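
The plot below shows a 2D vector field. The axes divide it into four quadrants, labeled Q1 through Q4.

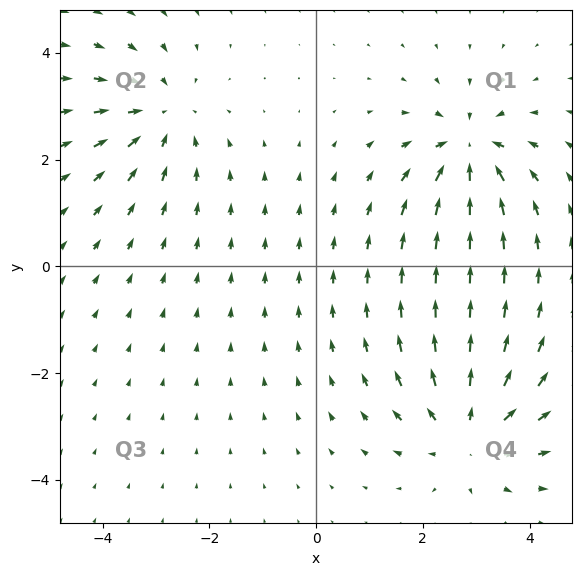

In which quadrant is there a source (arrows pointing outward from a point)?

The source sits at approximately (2.9, -3.1), which lies in quadrant Q4. The divergence there is about +5, positive as expected for a source.

Q4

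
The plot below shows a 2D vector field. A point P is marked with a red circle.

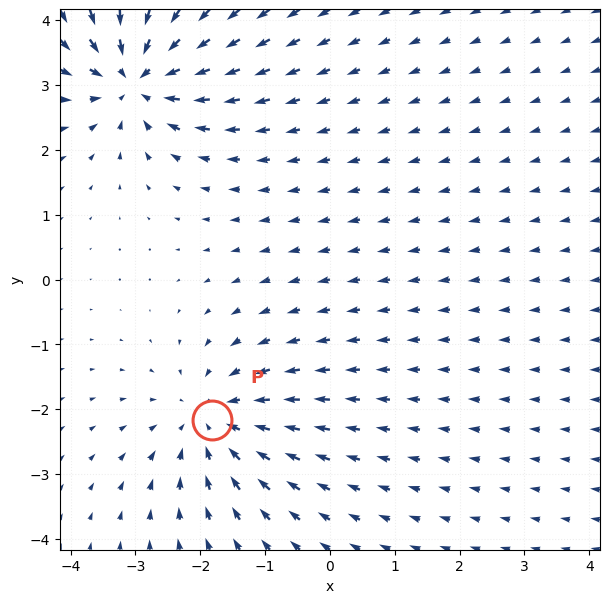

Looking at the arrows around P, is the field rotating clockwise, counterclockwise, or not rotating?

not rotating

Near P at (-1.8, -2.2) the arrows show no circulation. The curl there is ≈0.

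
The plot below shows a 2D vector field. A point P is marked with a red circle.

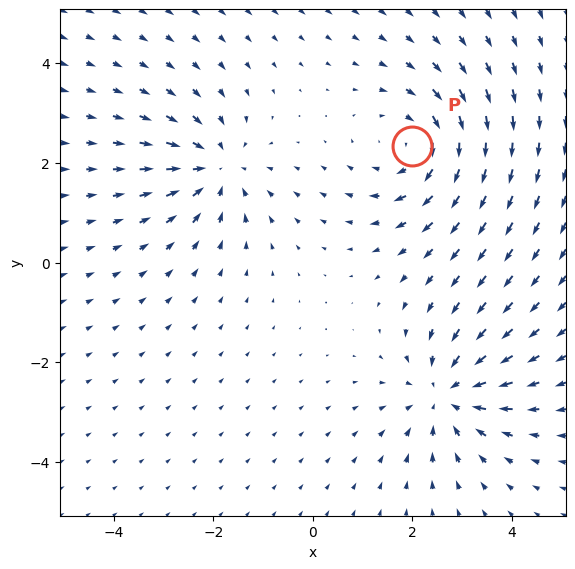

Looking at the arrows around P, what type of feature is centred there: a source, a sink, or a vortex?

At P (2.0, 2.3) the arrows circulate clockwise. Divergence ≈0, curl about -3 — near-zero divergence with nonzero curl is a vortex.

vortex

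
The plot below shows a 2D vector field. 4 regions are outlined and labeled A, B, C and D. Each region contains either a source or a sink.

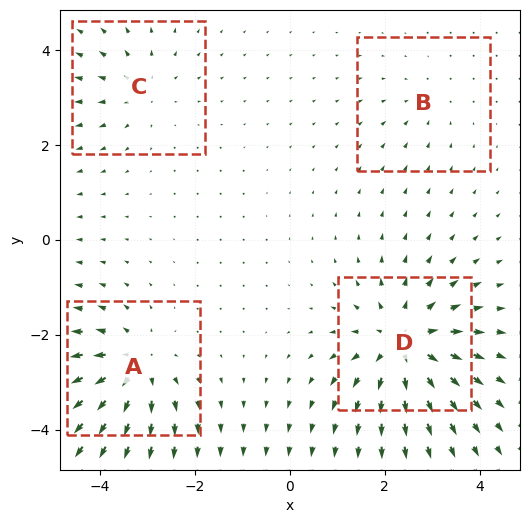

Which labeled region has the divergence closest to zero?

Divergence at each region's feature centre — A: about +5, B: about -2, C: about +3, D: about +7. Region B is closest to zero.

B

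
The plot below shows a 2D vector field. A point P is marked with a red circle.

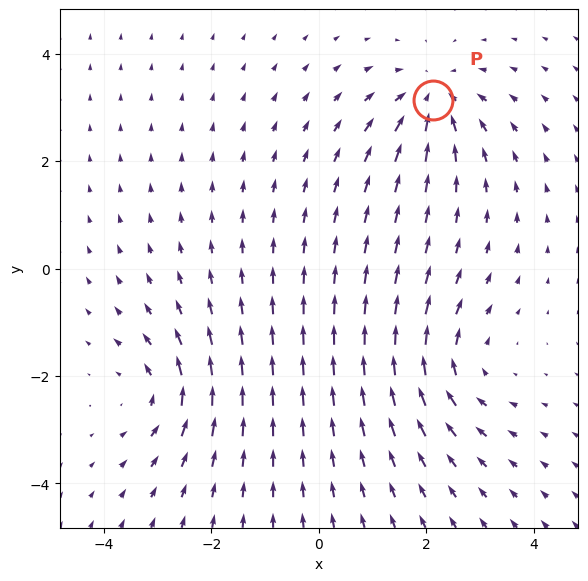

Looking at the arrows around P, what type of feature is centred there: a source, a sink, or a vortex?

sink

At P (2.1, 3.1) the arrows converge inward. Divergence about -5, curl ≈0 — negative divergence with near-zero curl is a sink.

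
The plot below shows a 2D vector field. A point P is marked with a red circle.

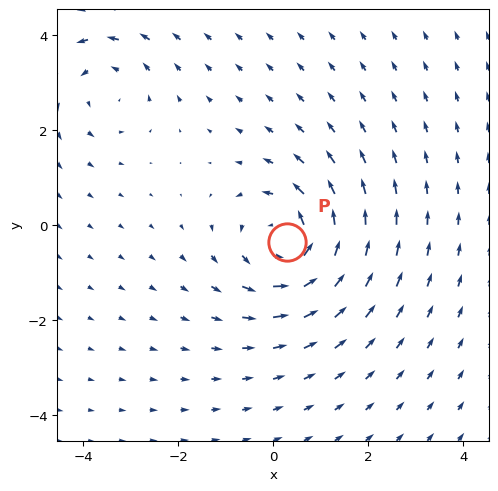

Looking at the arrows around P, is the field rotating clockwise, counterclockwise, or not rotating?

counterclockwise

Near P at (0.3, -0.4) the arrows circulate counterclockwise. The curl (z-component) there is about +4; positive curl means counterclockwise rotation.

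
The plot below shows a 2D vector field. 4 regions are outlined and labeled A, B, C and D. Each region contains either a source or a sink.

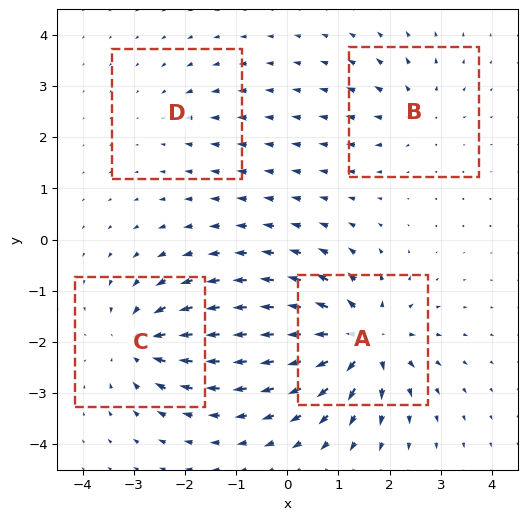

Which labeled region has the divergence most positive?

Divergence at each region's feature centre — A: about +8, B: about +4, C: about -6, D: about -2. Region A is most positive.

A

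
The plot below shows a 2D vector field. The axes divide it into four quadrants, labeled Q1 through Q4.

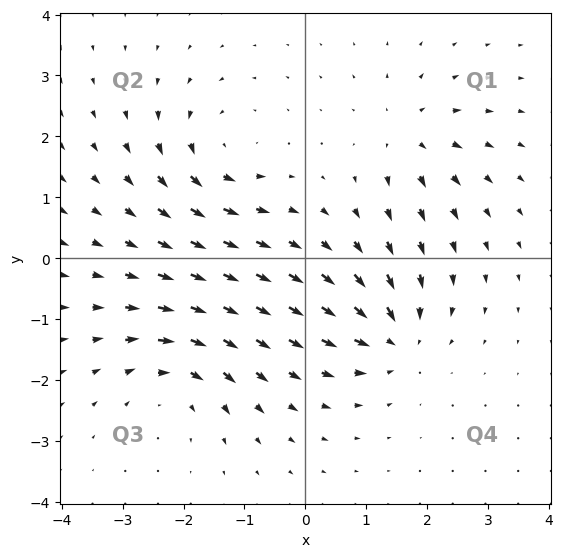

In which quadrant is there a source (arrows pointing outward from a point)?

The source sits at approximately (1.7, 2.0), which lies in quadrant Q1. The divergence there is about +5, positive as expected for a source.

Q1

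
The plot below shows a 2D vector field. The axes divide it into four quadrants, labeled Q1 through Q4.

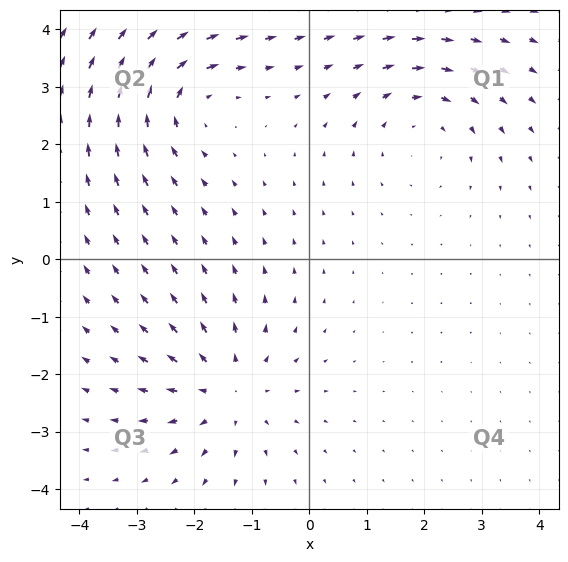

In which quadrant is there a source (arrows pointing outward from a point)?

Q3

The source sits at approximately (-1.4, -2.3), which lies in quadrant Q3. The divergence there is about +4, positive as expected for a source.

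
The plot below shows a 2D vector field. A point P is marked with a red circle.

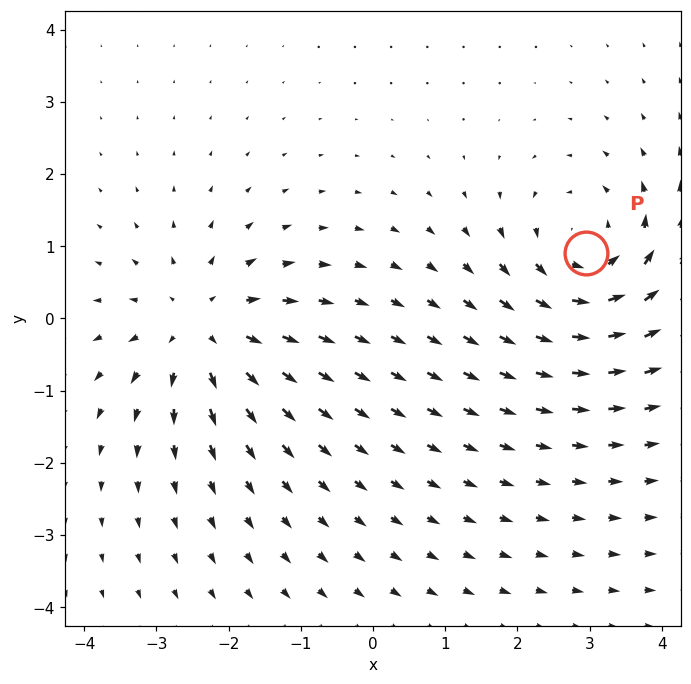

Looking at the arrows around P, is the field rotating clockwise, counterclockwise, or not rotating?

Near P at (3.0, 0.9) the arrows circulate counterclockwise. The curl (z-component) there is about +5; positive curl means counterclockwise rotation.

counterclockwise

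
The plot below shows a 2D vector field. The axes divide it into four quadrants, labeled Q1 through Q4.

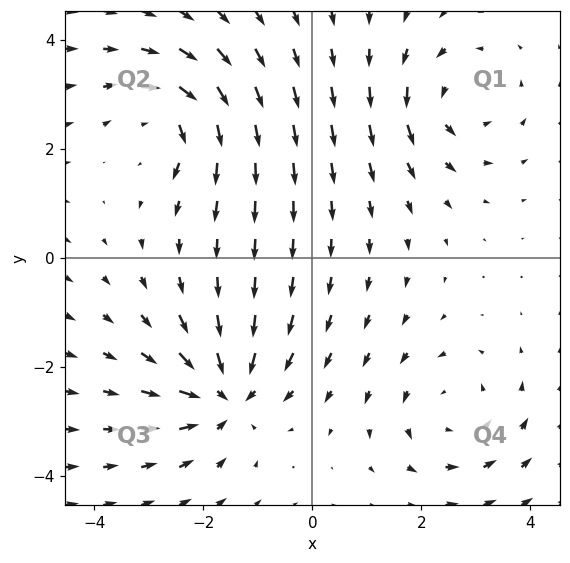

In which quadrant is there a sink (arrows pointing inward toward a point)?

The sink sits at approximately (-1.6, -2.5), which lies in quadrant Q3. The divergence there is about -5, negative as expected for a sink.

Q3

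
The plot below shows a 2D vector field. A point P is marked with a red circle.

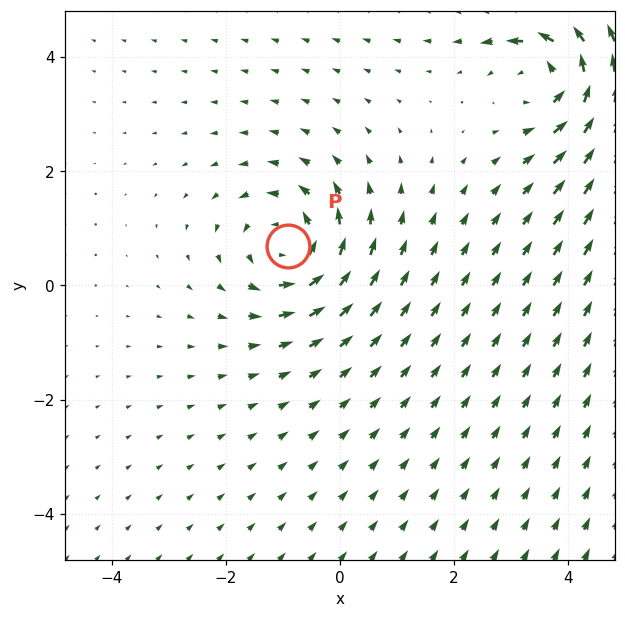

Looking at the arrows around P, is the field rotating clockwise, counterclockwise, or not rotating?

Near P at (-0.9, 0.7) the arrows circulate counterclockwise. The curl (z-component) there is about +5; positive curl means counterclockwise rotation.

counterclockwise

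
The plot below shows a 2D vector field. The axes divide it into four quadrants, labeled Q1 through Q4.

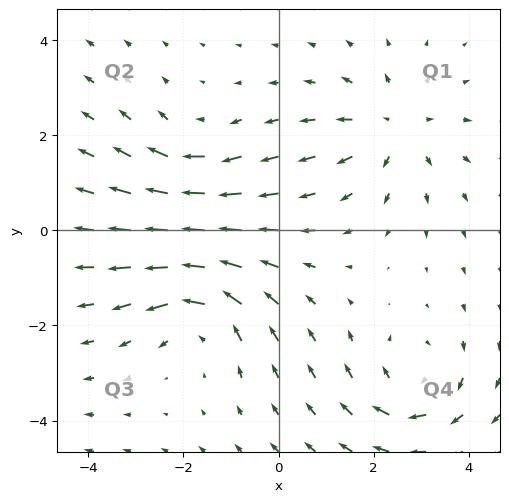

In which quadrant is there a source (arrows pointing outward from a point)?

Q1

The source sits at approximately (2.5, 2.2), which lies in quadrant Q1. The divergence there is about +4, positive as expected for a source.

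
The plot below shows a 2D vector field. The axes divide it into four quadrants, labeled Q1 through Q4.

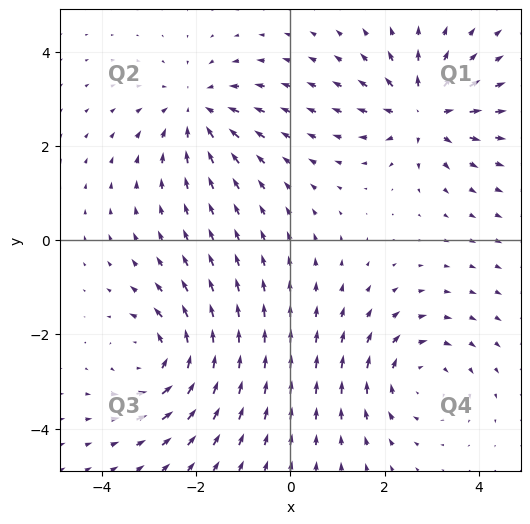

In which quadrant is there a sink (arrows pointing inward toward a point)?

Q2

The sink sits at approximately (-2.0, 2.8), which lies in quadrant Q2. The divergence there is about -3, negative as expected for a sink.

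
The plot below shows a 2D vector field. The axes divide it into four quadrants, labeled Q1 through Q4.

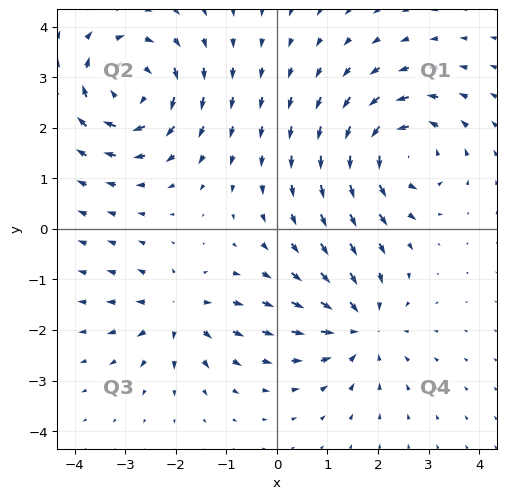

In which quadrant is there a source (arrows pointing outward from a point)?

Q3

The source sits at approximately (-1.9, -1.6), which lies in quadrant Q3. The divergence there is about +5, positive as expected for a source.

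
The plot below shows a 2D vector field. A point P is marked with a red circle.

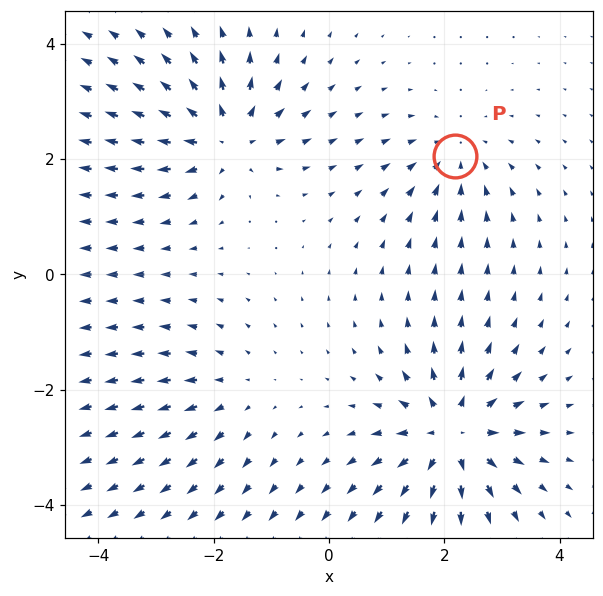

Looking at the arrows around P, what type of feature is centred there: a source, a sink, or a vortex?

sink

At P (2.2, 2.0) the arrows converge inward. Divergence about -3, curl ≈0 — negative divergence with near-zero curl is a sink.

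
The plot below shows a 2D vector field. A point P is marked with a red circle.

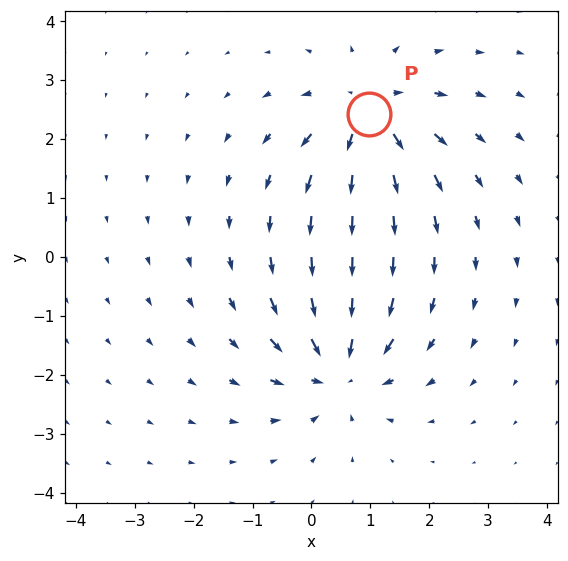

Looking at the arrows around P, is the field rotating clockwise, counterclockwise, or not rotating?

not rotating

Near P at (1.0, 2.4) the arrows show no circulation. The curl there is ≈0.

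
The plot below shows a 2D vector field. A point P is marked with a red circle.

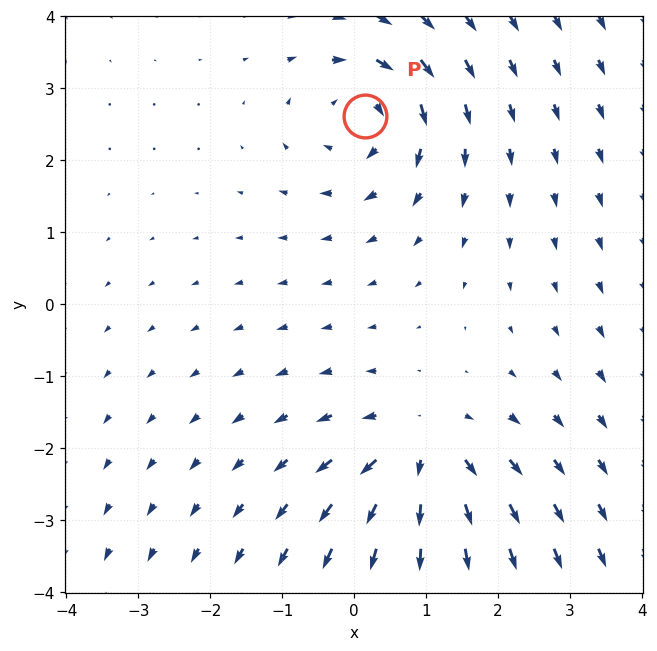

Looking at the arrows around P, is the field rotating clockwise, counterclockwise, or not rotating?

clockwise

Near P at (0.2, 2.6) the arrows circulate clockwise. The curl (z-component) there is about -3; negative curl means clockwise rotation.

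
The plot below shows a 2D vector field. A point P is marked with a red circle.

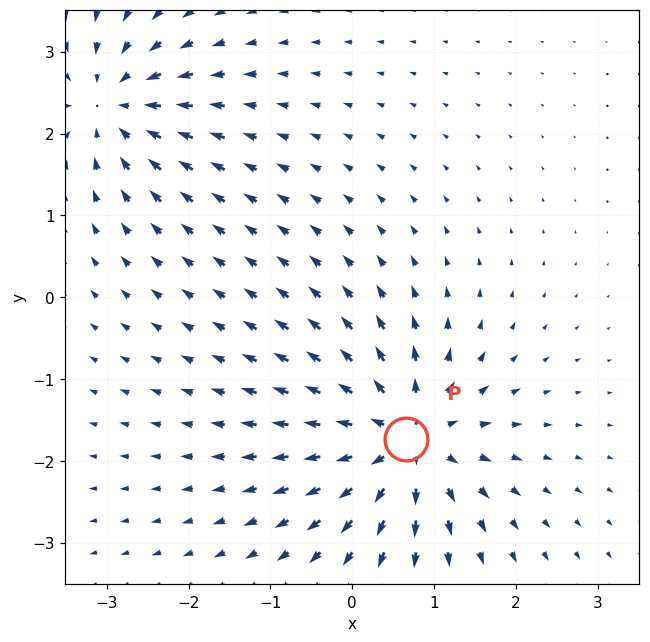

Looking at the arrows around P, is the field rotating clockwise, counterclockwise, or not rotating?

Near P at (0.7, -1.7) the arrows show no circulation. The curl there is ≈0.

not rotating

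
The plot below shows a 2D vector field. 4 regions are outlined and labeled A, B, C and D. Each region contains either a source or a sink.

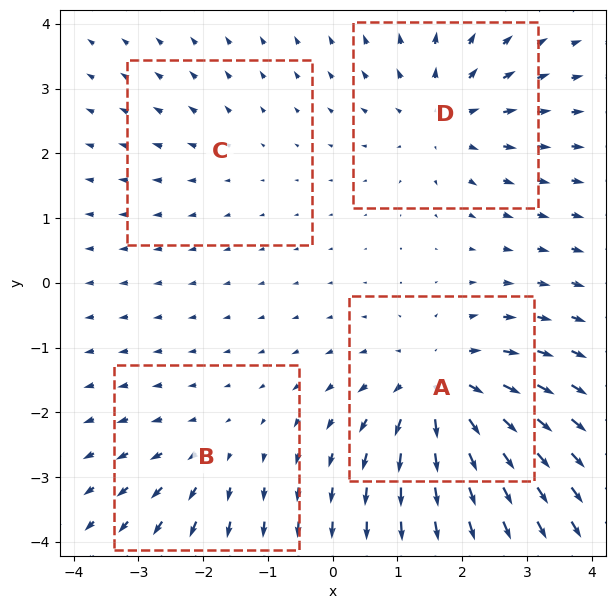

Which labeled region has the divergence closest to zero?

C

Divergence at each region's feature centre — A: about +7, B: about +3, C: about +2, D: about +5. Region C is closest to zero.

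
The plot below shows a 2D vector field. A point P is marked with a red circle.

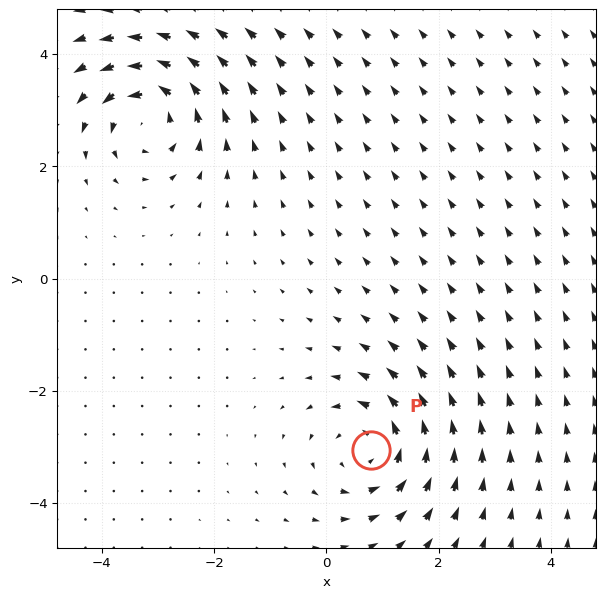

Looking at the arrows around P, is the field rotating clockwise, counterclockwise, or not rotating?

Near P at (0.8, -3.1) the arrows circulate counterclockwise. The curl (z-component) there is about +6; positive curl means counterclockwise rotation.

counterclockwise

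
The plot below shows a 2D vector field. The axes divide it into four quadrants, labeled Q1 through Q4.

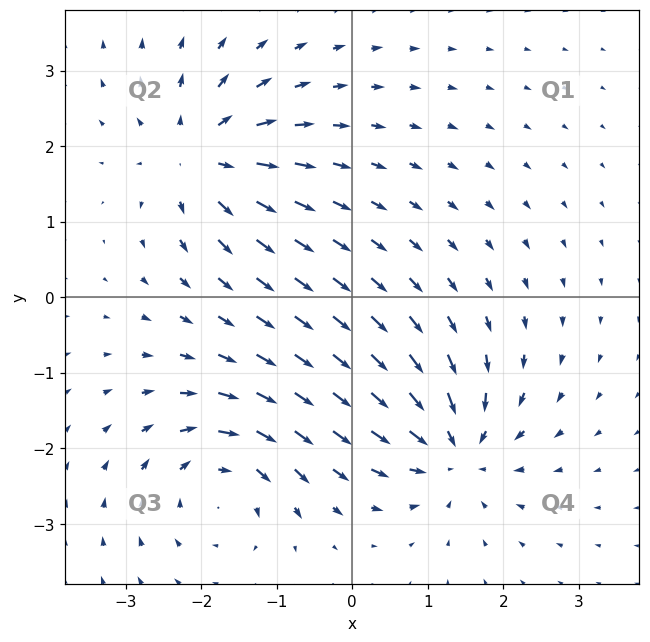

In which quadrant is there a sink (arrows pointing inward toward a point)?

Q4

The sink sits at approximately (1.3, -2.0), which lies in quadrant Q4. The divergence there is about -7, negative as expected for a sink.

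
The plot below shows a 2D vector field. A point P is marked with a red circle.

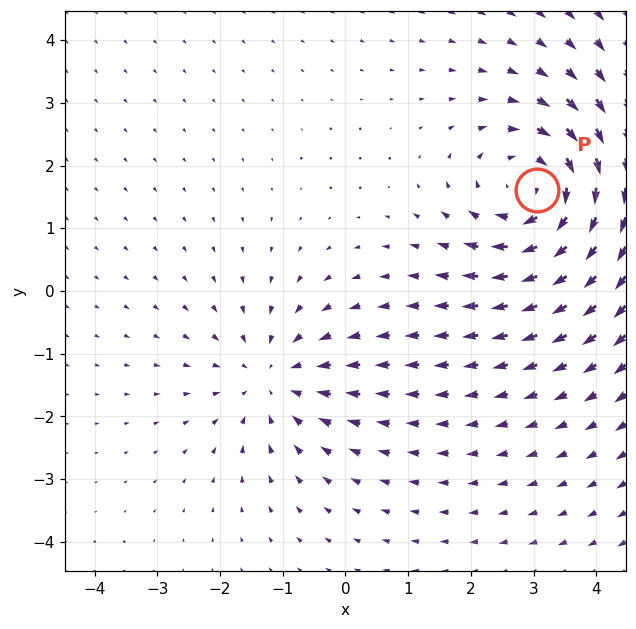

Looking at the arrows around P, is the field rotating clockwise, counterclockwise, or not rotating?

clockwise

Near P at (3.0, 1.6) the arrows circulate clockwise. The curl (z-component) there is about -4; negative curl means clockwise rotation.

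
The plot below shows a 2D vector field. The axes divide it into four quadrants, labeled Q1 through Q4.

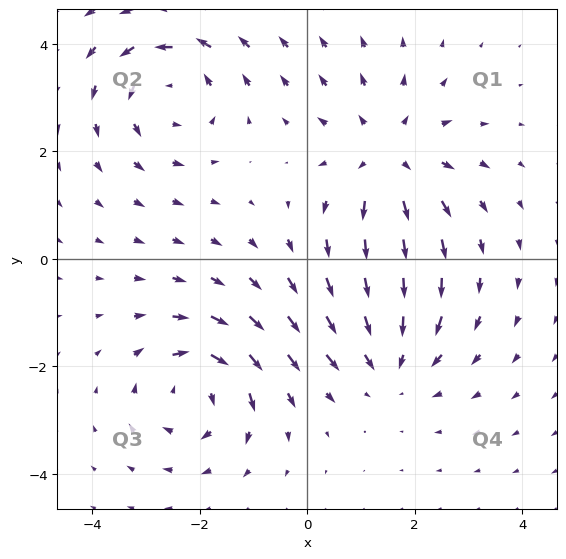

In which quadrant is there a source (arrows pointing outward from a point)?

The source sits at approximately (1.5, 1.9), which lies in quadrant Q1. The divergence there is about +3, positive as expected for a source.

Q1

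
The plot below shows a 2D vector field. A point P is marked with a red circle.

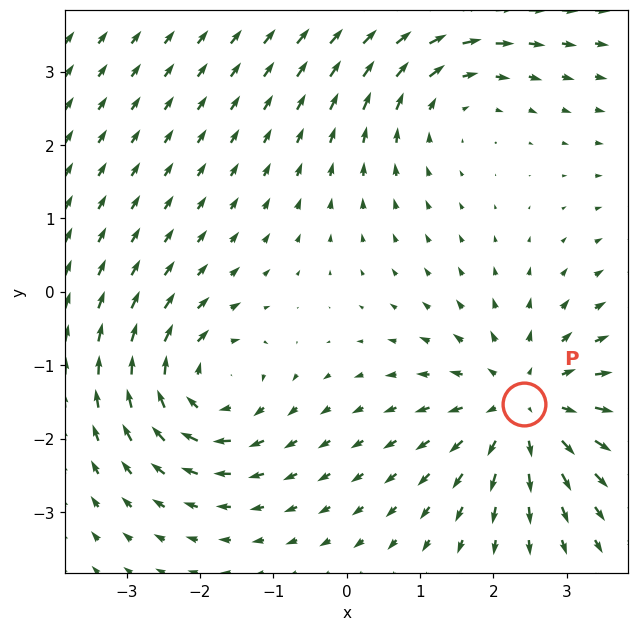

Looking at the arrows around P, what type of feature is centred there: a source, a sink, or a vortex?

At P (2.4, -1.5) the arrows spread outward. Divergence about +5, curl ≈0 — positive divergence with near-zero curl is a source.

source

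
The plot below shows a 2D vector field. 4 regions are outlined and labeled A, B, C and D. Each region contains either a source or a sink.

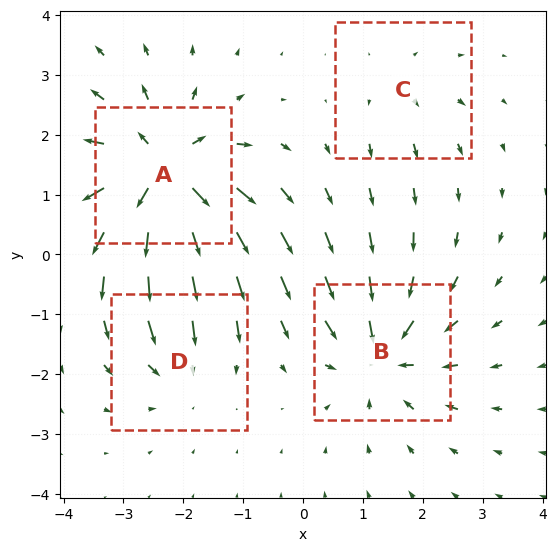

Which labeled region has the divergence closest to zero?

Divergence at each region's feature centre — A: about +8, B: about -5, C: about +2, D: about -4. Region C is closest to zero.

C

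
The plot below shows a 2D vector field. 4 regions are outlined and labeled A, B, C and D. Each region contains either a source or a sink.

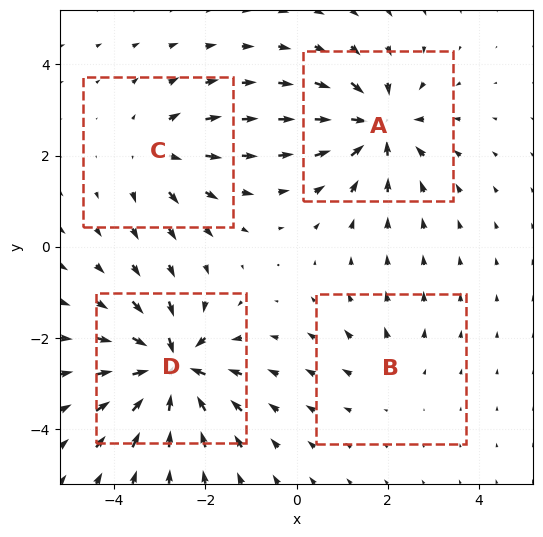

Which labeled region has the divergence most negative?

D

Divergence at each region's feature centre — A: about -6, B: about +2, C: about +4, D: about -8. Region D is most negative.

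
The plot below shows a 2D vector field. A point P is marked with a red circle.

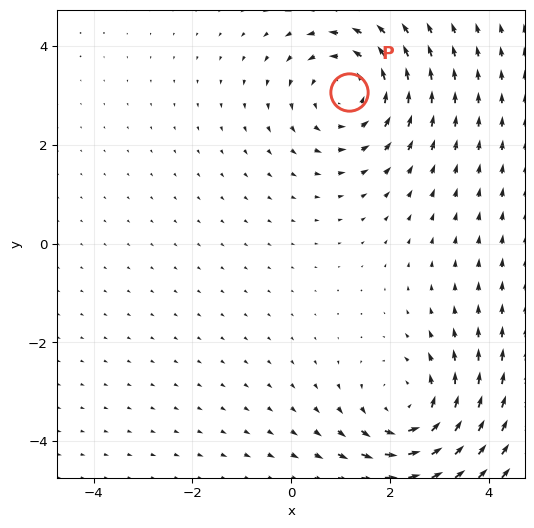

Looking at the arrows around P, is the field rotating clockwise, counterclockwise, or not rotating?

counterclockwise

Near P at (1.2, 3.1) the arrows circulate counterclockwise. The curl (z-component) there is about +4; positive curl means counterclockwise rotation.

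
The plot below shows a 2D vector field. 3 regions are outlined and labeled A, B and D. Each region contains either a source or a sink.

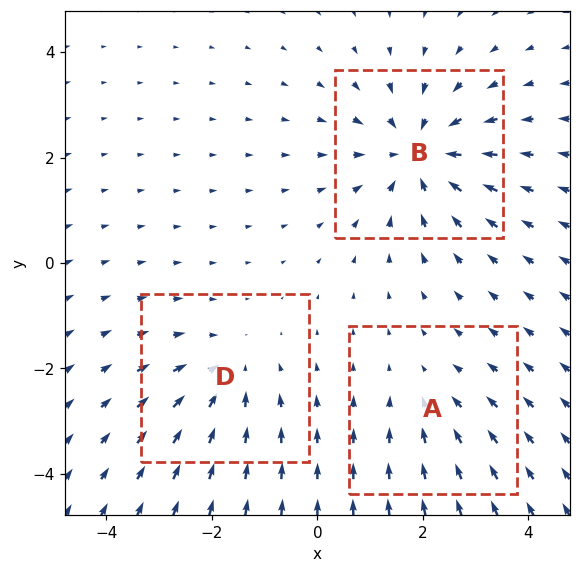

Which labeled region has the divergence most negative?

Divergence at each region's feature centre — A: about -2, B: about -4, D: about -3. Region B is most negative.

B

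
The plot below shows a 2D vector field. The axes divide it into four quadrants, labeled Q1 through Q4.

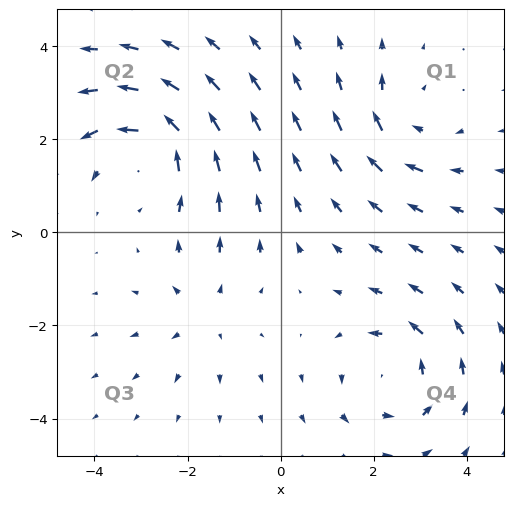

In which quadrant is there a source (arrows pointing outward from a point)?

The source sits at approximately (-1.6, -1.7), which lies in quadrant Q3. The divergence there is about +3, positive as expected for a source.

Q3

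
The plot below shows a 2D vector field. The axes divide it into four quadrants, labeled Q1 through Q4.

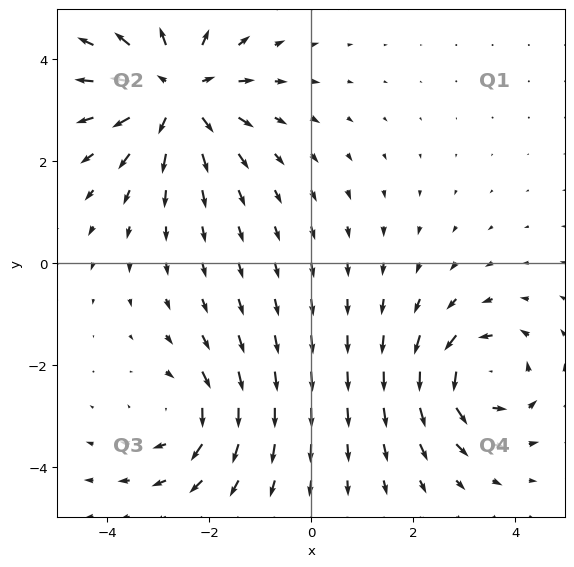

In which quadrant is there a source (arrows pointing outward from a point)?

The source sits at approximately (-2.6, 3.3), which lies in quadrant Q2. The divergence there is about +5, positive as expected for a source.

Q2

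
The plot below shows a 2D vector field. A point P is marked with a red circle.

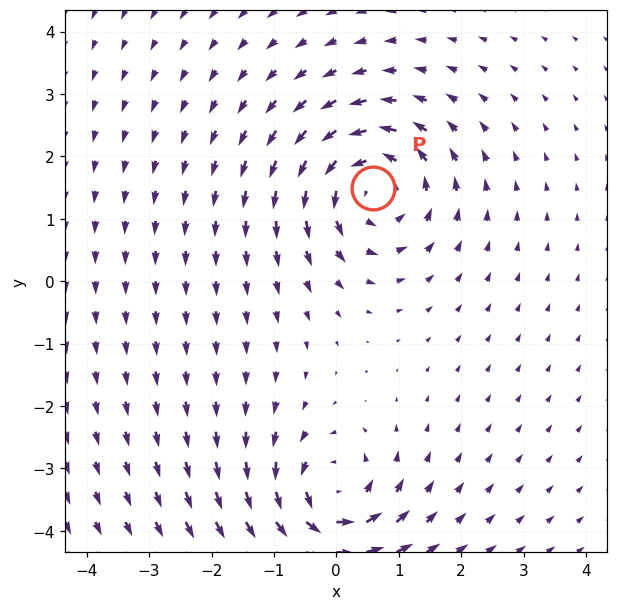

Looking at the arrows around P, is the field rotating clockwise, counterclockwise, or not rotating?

Near P at (0.6, 1.5) the arrows circulate counterclockwise. The curl (z-component) there is about +5; positive curl means counterclockwise rotation.

counterclockwise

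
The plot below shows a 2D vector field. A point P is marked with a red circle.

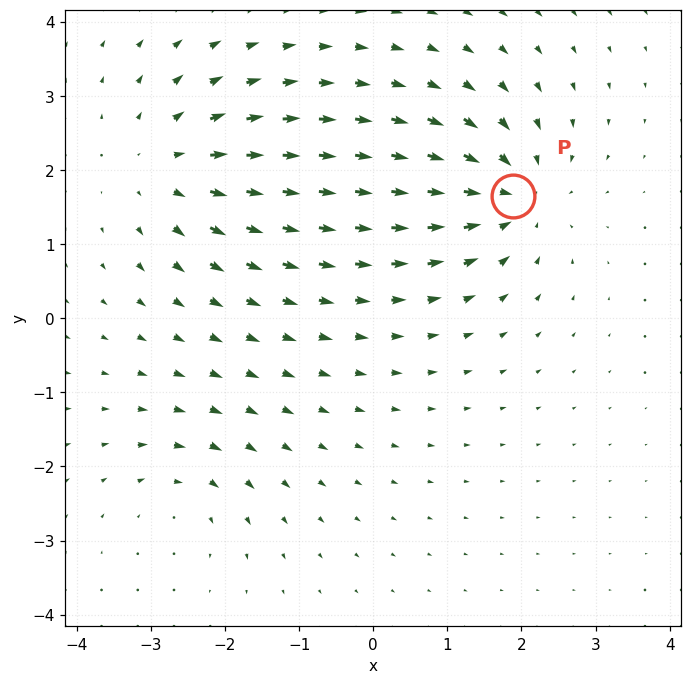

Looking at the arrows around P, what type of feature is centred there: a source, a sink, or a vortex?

At P (1.9, 1.6) the arrows converge inward. Divergence about -5, curl ≈0 — negative divergence with near-zero curl is a sink.

sink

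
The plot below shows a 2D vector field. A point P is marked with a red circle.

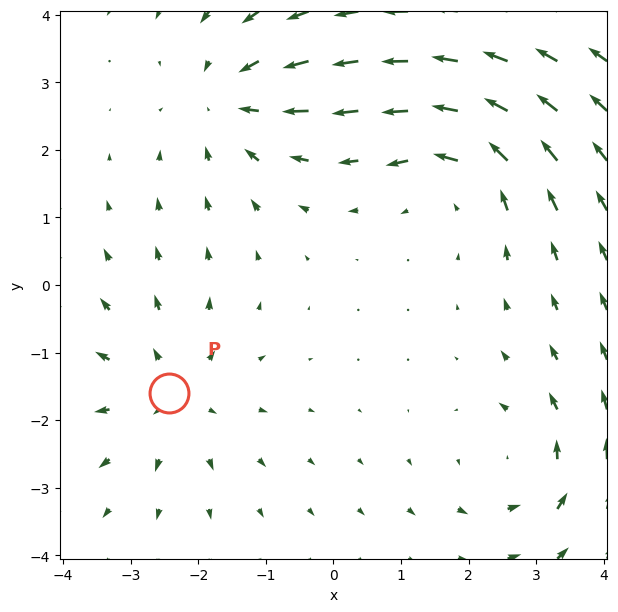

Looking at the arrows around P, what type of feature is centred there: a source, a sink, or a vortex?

At P (-2.4, -1.6) the arrows spread outward. Divergence about +4, curl ≈0 — positive divergence with near-zero curl is a source.

source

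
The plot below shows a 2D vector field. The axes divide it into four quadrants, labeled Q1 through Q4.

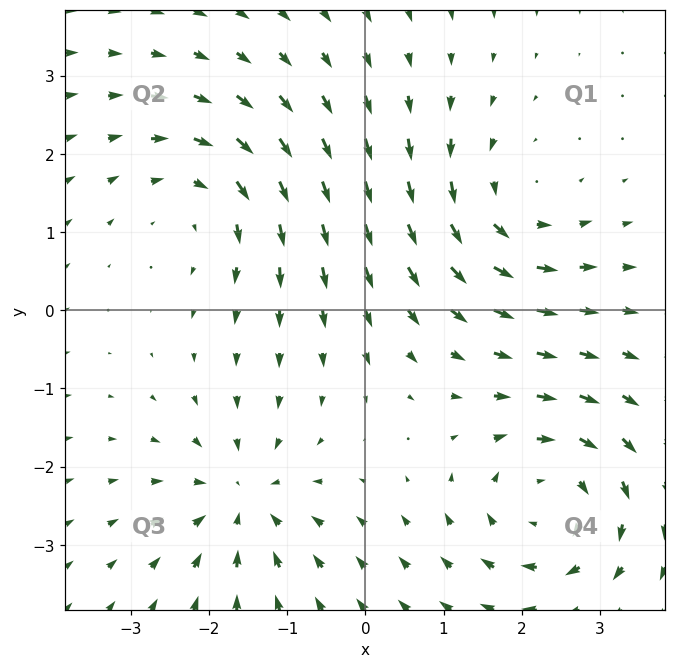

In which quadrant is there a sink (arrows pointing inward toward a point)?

The sink sits at approximately (-1.6, -2.4), which lies in quadrant Q3. The divergence there is about -4, negative as expected for a sink.

Q3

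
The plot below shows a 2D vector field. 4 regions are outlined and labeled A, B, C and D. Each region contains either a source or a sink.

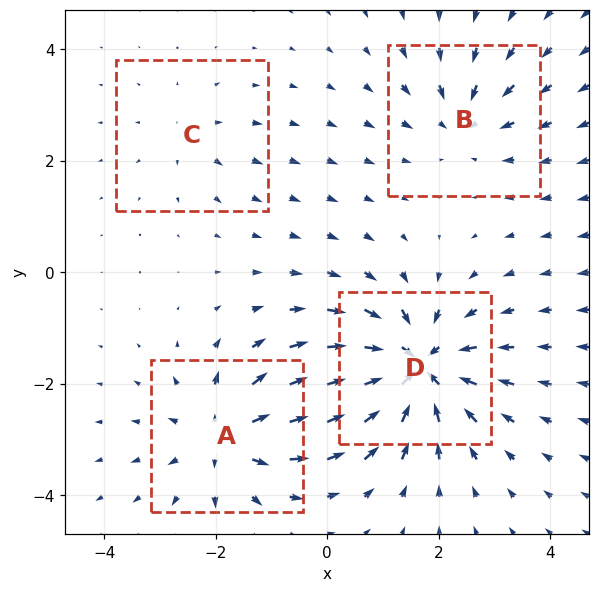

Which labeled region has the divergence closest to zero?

Divergence at each region's feature centre — A: about +5, B: about -4, C: about +2, D: about -8. Region C is closest to zero.

C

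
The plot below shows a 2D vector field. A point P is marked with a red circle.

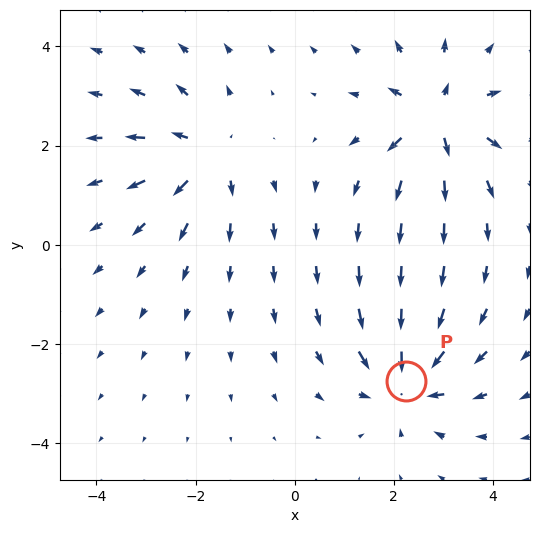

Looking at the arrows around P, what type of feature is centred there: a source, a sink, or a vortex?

At P (2.3, -2.7) the arrows converge inward. Divergence about -6, curl ≈0 — negative divergence with near-zero curl is a sink.

sink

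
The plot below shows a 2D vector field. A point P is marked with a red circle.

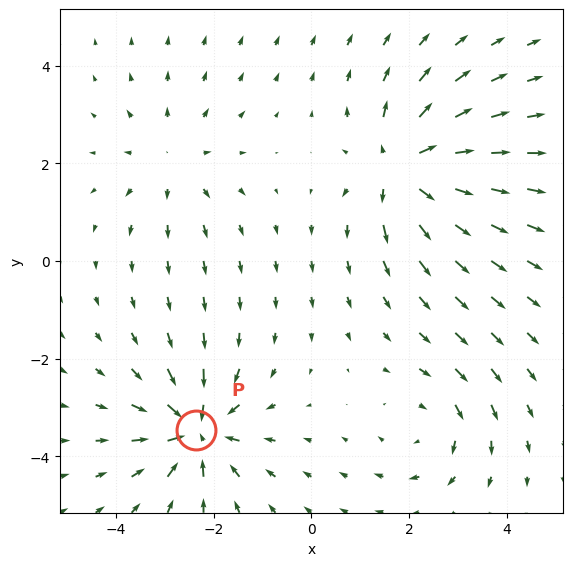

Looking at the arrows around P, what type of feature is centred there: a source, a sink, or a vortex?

sink

At P (-2.4, -3.5) the arrows converge inward. Divergence about -6, curl ≈0 — negative divergence with near-zero curl is a sink.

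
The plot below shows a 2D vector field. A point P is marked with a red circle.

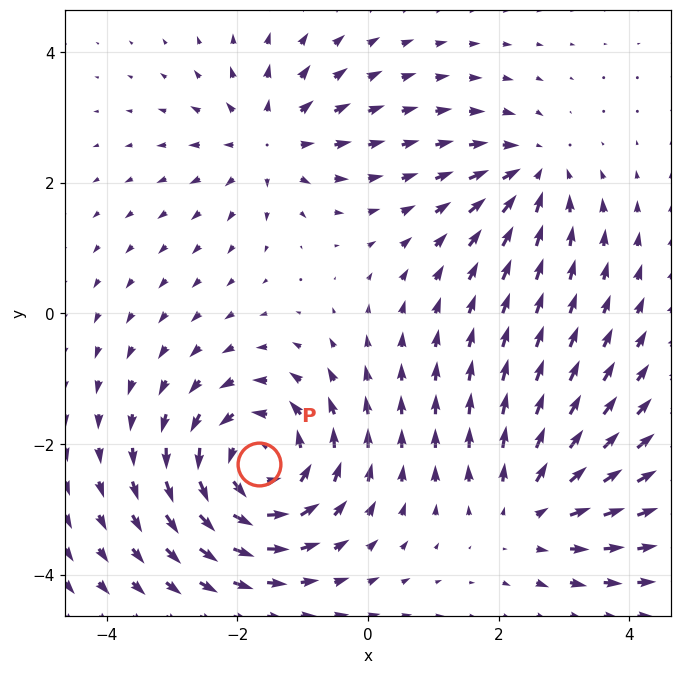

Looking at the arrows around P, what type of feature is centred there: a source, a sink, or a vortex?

vortex

At P (-1.7, -2.3) the arrows circulate counterclockwise. Divergence ≈0, curl about +5 — near-zero divergence with nonzero curl is a vortex.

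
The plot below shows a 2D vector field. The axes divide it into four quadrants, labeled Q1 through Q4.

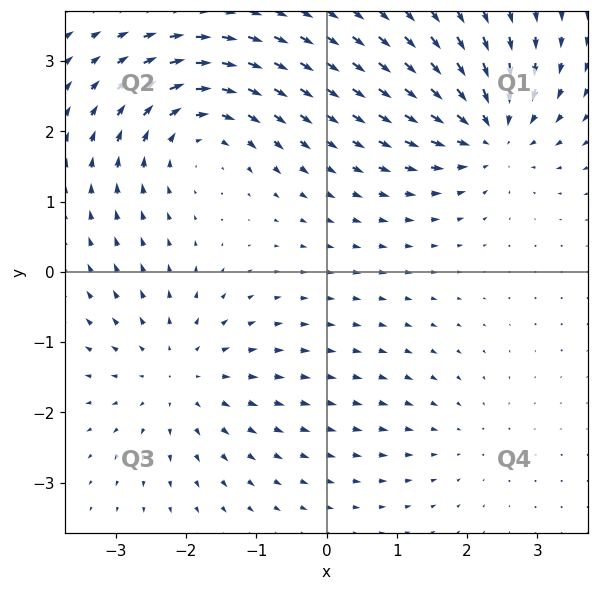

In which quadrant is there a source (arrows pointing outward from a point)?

Q3

The source sits at approximately (-2.1, -1.5), which lies in quadrant Q3. The divergence there is about +4, positive as expected for a source.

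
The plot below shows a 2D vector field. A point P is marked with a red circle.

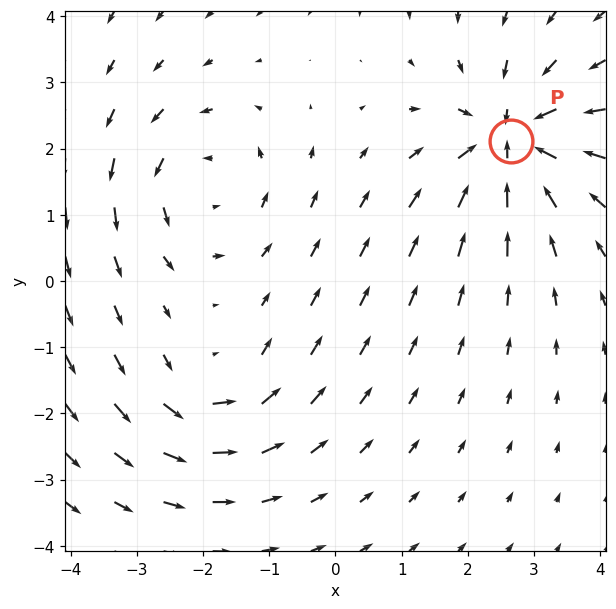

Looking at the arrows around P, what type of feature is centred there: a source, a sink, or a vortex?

sink

At P (2.7, 2.1) the arrows converge inward. Divergence about -5, curl ≈0 — negative divergence with near-zero curl is a sink.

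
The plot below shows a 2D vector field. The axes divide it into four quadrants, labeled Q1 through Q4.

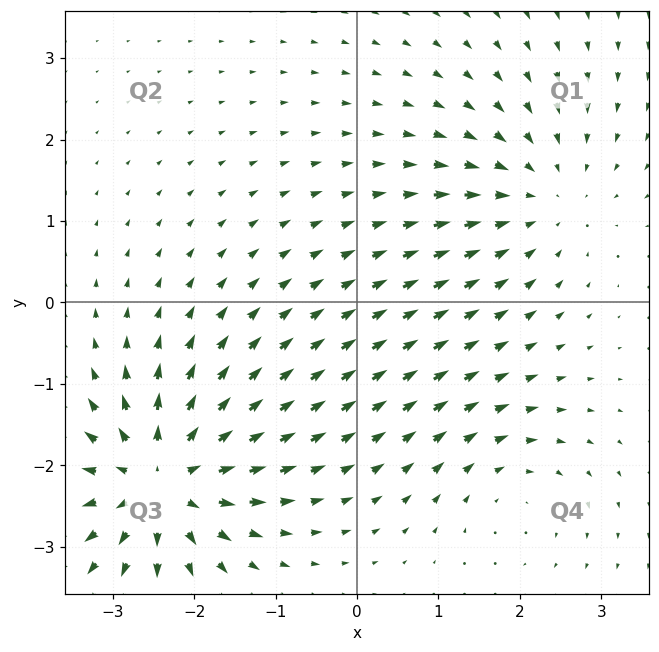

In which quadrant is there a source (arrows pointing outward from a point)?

Q3

The source sits at approximately (-2.4, -2.2), which lies in quadrant Q3. The divergence there is about +7, positive as expected for a source.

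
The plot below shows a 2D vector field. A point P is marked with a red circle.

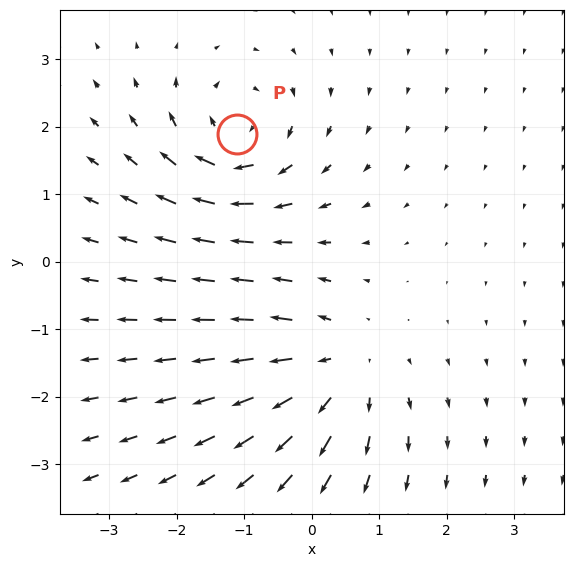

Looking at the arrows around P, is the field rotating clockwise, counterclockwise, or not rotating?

clockwise

Near P at (-1.1, 1.9) the arrows circulate clockwise. The curl (z-component) there is about -5; negative curl means clockwise rotation.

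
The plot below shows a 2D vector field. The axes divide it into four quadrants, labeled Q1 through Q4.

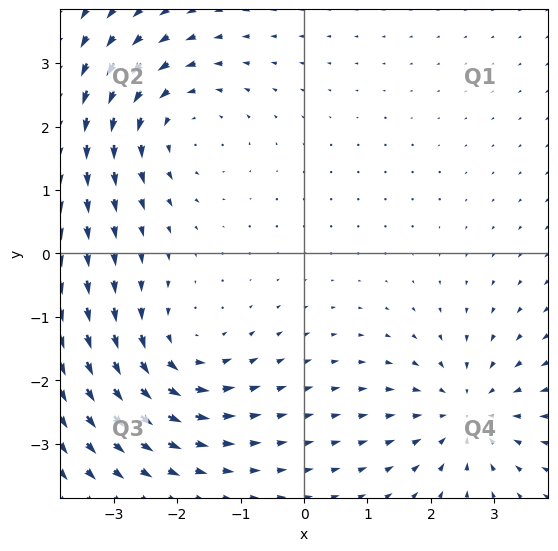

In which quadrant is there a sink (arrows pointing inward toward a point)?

The sink sits at approximately (2.6, -2.5), which lies in quadrant Q4. The divergence there is about -4, negative as expected for a sink.

Q4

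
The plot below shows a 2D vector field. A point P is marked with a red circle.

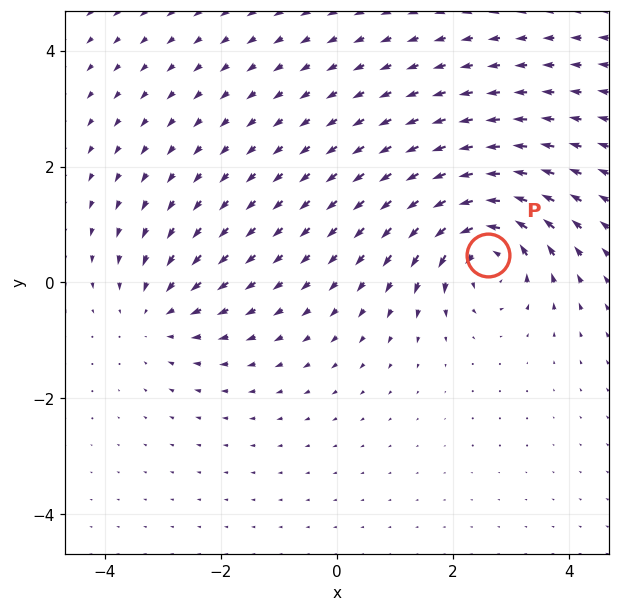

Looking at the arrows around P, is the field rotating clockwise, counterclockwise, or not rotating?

Near P at (2.6, 0.5) the arrows circulate counterclockwise. The curl (z-component) there is about +7; positive curl means counterclockwise rotation.

counterclockwise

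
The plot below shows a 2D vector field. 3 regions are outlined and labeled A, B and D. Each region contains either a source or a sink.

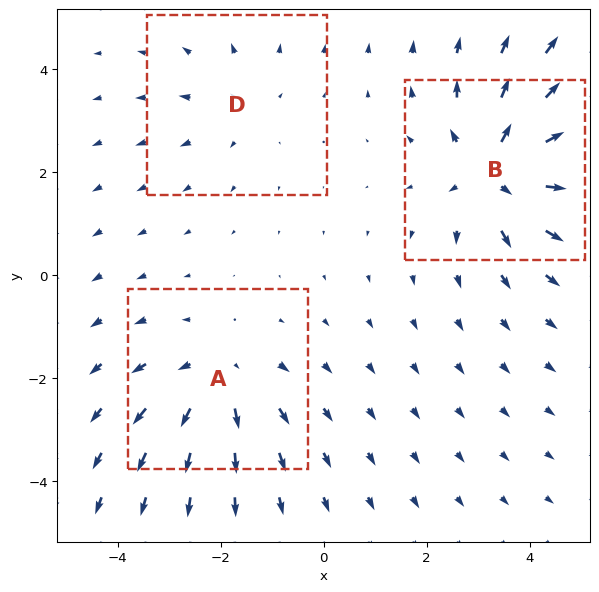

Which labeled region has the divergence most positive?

Divergence at each region's feature centre — A: about +3, B: about +4, D: about +2. Region B is most positive.

B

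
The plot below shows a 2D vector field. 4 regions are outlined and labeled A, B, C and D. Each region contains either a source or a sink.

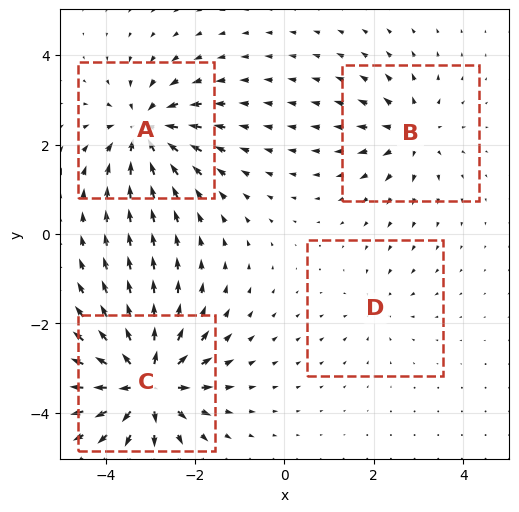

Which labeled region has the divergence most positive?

C

Divergence at each region's feature centre — A: about -6, B: about +4, C: about +8, D: about -2. Region C is most positive.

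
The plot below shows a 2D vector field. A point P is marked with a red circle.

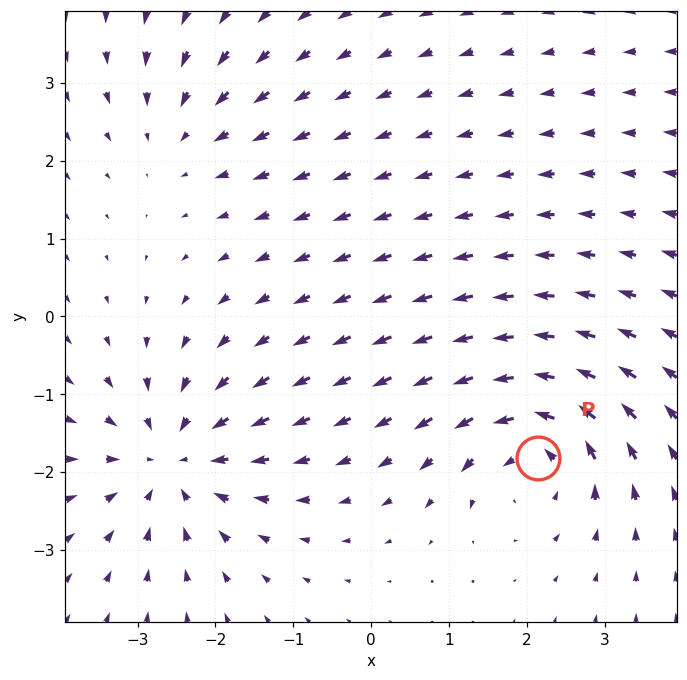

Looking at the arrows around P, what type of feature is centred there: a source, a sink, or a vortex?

At P (2.1, -1.8) the arrows circulate counterclockwise. Divergence ≈0, curl about +6 — near-zero divergence with nonzero curl is a vortex.

vortex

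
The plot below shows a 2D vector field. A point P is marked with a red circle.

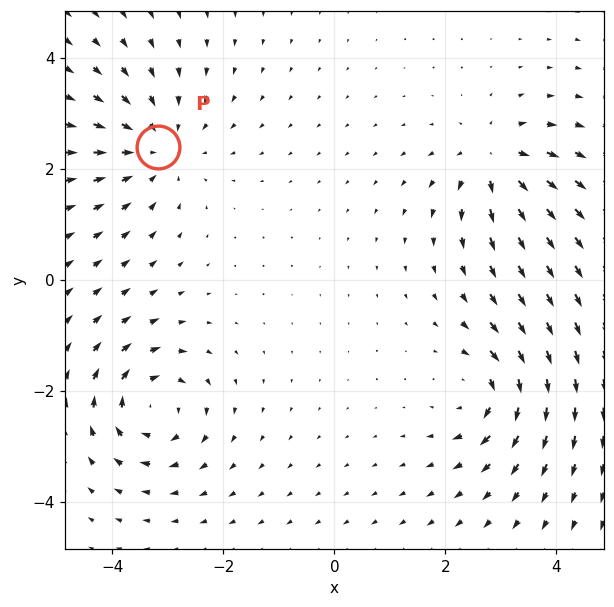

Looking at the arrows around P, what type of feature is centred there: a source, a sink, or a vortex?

At P (-3.2, 2.4) the arrows converge inward. Divergence about -3, curl ≈0 — negative divergence with near-zero curl is a sink.

sink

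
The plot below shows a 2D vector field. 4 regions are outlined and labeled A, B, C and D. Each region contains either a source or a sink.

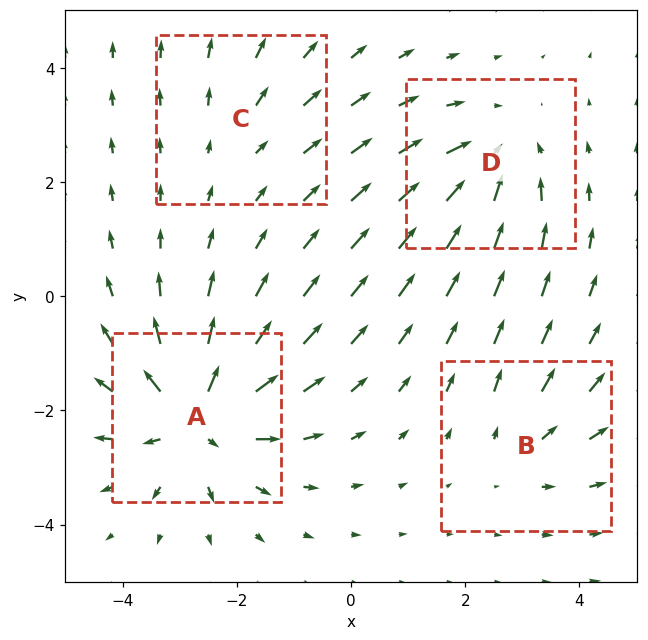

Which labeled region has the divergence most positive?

A

Divergence at each region's feature centre — A: about +7, B: about +3, C: about +2, D: about -5. Region A is most positive.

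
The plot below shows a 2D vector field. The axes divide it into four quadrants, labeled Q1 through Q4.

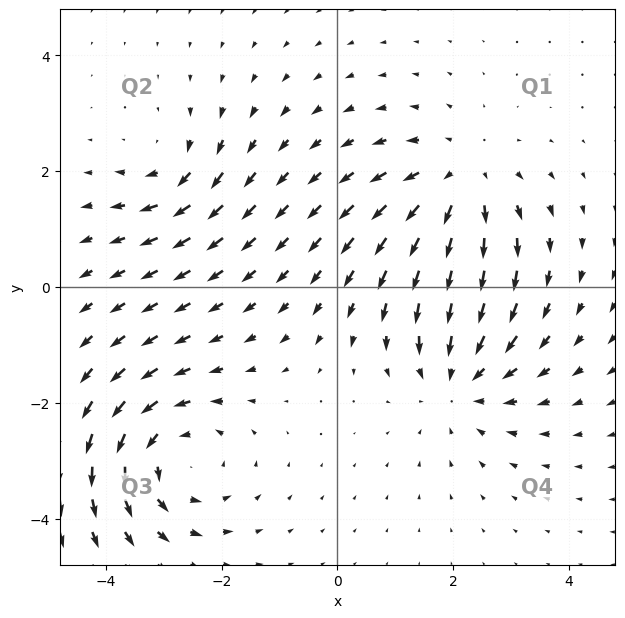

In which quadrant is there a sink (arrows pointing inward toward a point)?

The sink sits at approximately (2.1, -1.6), which lies in quadrant Q4. The divergence there is about -4, negative as expected for a sink.

Q4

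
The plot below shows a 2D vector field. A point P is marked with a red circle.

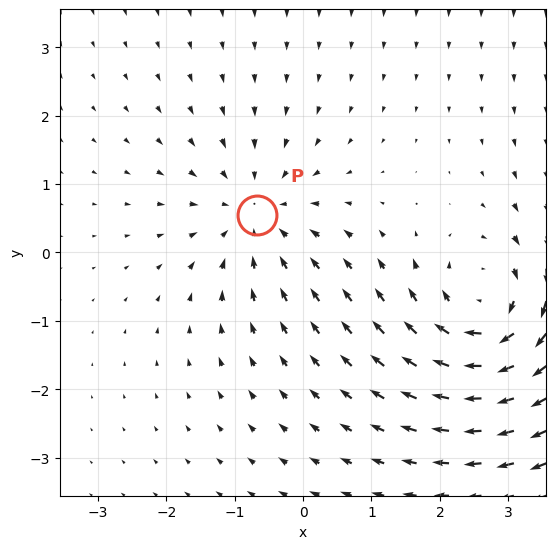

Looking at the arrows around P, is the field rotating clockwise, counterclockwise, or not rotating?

Near P at (-0.7, 0.5) the arrows show no circulation. The curl there is ≈0.

not rotating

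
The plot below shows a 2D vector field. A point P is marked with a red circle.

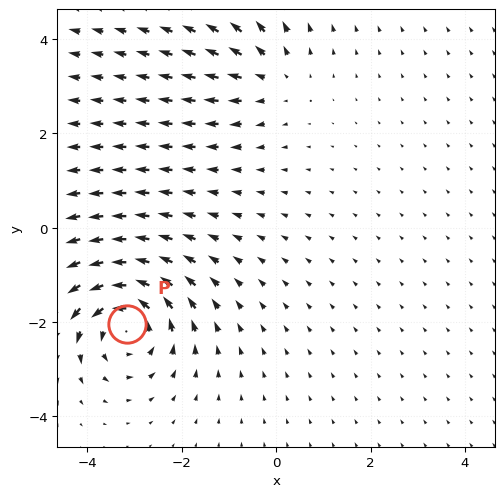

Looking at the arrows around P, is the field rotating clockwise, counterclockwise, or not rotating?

Near P at (-3.2, -2.0) the arrows circulate counterclockwise. The curl (z-component) there is about +6; positive curl means counterclockwise rotation.

counterclockwise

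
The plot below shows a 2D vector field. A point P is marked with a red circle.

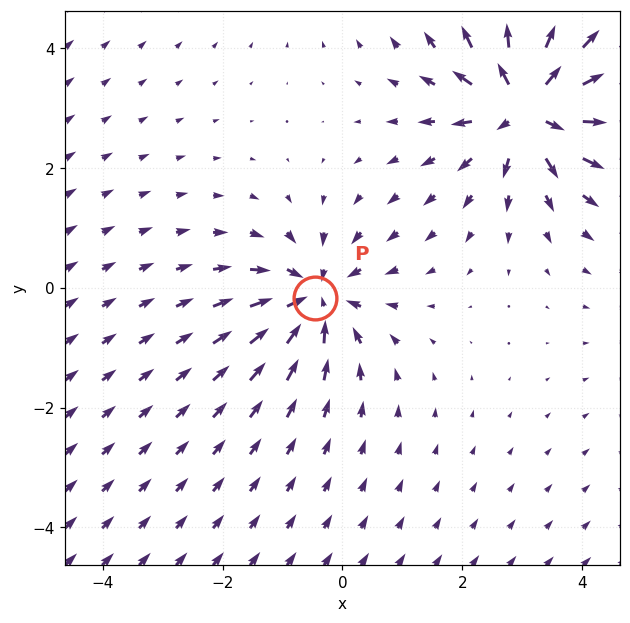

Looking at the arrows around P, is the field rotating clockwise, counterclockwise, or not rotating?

not rotating

Near P at (-0.5, -0.2) the arrows show no circulation. The curl there is ≈0.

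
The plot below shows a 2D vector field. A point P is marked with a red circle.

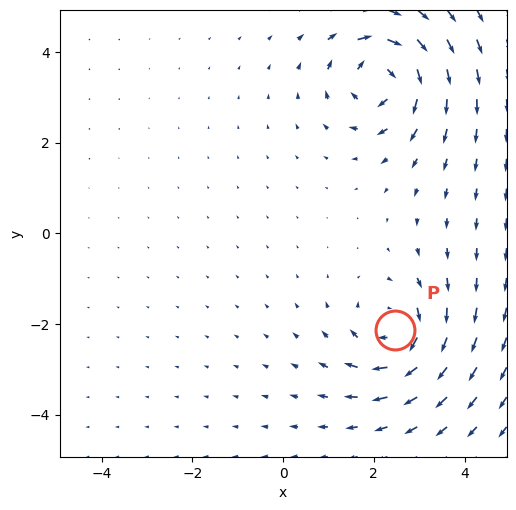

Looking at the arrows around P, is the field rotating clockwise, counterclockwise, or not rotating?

clockwise

Near P at (2.5, -2.1) the arrows circulate clockwise. The curl (z-component) there is about -6; negative curl means clockwise rotation.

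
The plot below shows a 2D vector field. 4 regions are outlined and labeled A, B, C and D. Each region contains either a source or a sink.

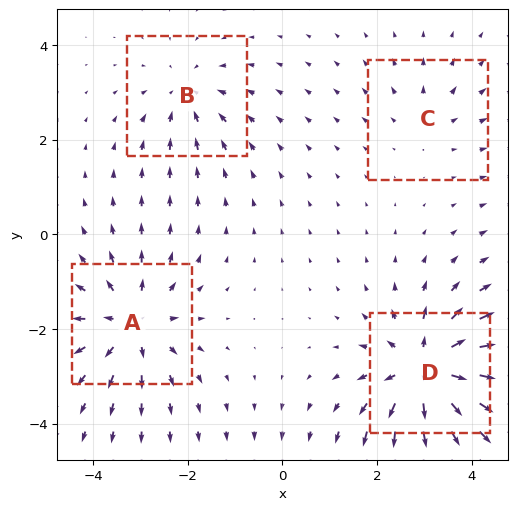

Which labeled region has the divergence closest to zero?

C

Divergence at each region's feature centre — A: about +5, B: about -3, C: about +2, D: about +8. Region C is closest to zero.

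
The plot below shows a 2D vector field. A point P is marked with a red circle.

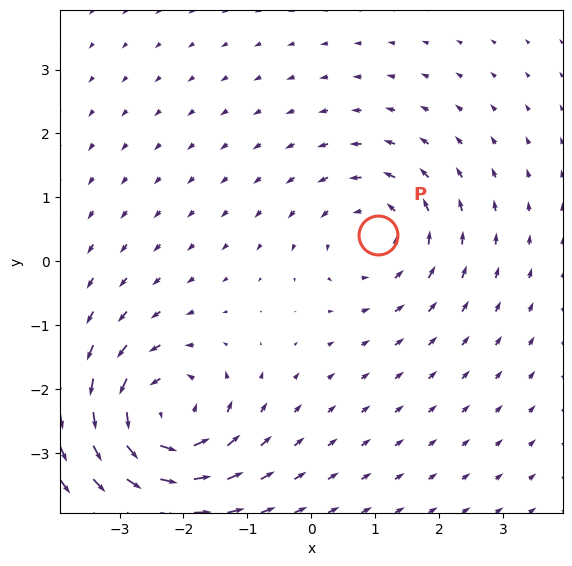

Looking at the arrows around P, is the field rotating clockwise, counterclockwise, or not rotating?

counterclockwise

Near P at (1.1, 0.4) the arrows circulate counterclockwise. The curl (z-component) there is about +4; positive curl means counterclockwise rotation.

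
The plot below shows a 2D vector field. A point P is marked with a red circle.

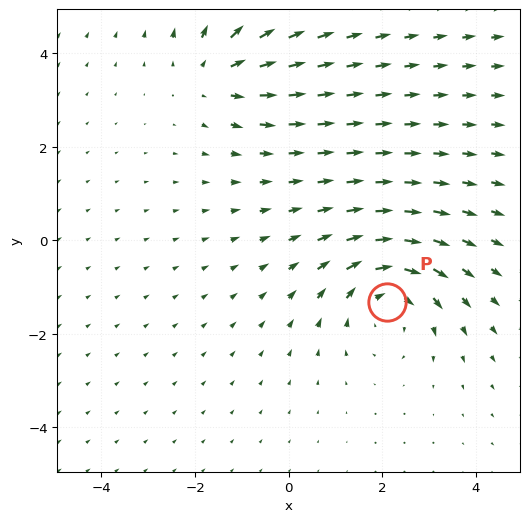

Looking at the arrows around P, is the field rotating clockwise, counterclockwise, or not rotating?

clockwise

Near P at (2.1, -1.3) the arrows circulate clockwise. The curl (z-component) there is about -4; negative curl means clockwise rotation.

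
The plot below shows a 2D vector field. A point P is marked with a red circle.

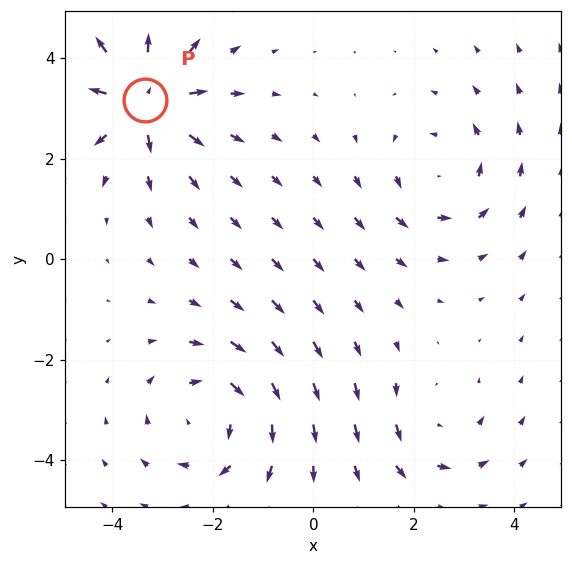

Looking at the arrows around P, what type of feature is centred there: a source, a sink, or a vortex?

At P (-3.3, 3.2) the arrows spread outward. Divergence about +6, curl ≈0 — positive divergence with near-zero curl is a source.

source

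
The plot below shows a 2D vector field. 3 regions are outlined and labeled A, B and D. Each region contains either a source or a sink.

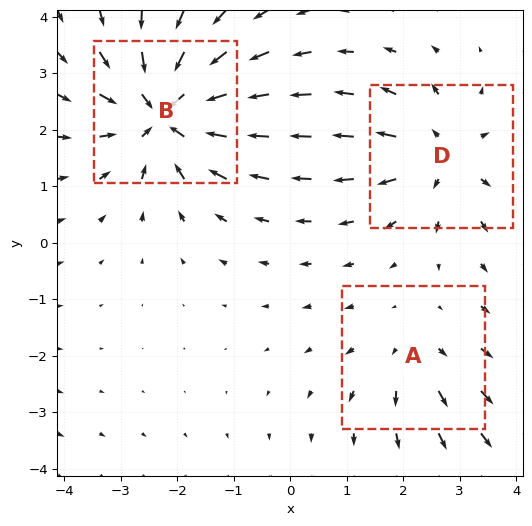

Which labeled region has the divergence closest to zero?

A

Divergence at each region's feature centre — A: about +2, B: about -5, D: about +3. Region A is closest to zero.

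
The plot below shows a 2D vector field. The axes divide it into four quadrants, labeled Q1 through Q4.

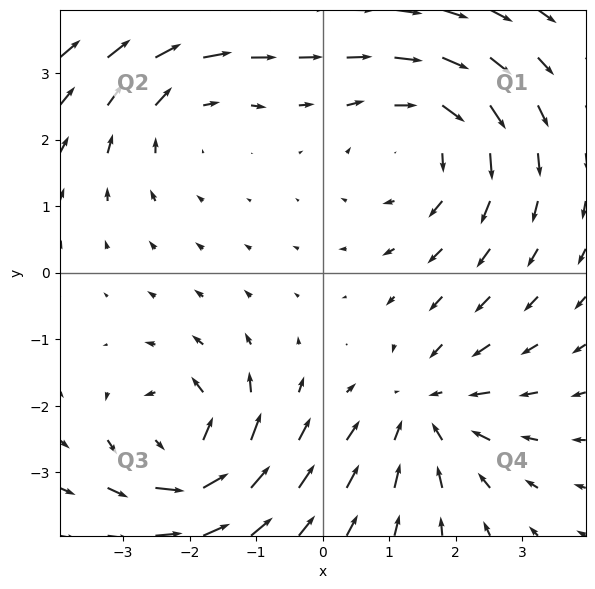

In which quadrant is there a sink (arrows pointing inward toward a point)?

Q4

The sink sits at approximately (1.5, -2.1), which lies in quadrant Q4. The divergence there is about -4, negative as expected for a sink.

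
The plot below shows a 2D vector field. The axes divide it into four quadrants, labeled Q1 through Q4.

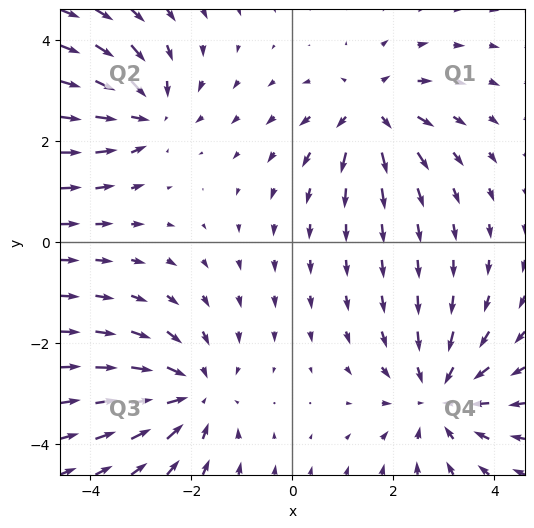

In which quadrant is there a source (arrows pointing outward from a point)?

The source sits at approximately (1.5, 2.6), which lies in quadrant Q1. The divergence there is about +4, positive as expected for a source.

Q1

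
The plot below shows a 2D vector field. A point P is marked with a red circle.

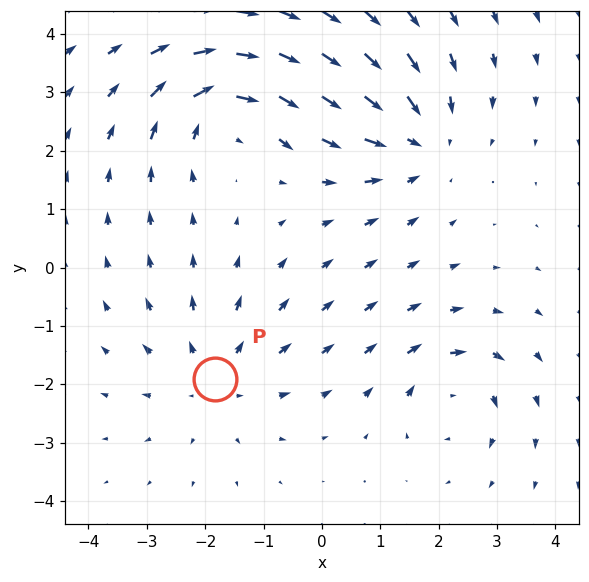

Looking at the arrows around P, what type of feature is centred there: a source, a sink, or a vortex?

source

At P (-1.8, -1.9) the arrows spread outward. Divergence about +3, curl ≈0 — positive divergence with near-zero curl is a source.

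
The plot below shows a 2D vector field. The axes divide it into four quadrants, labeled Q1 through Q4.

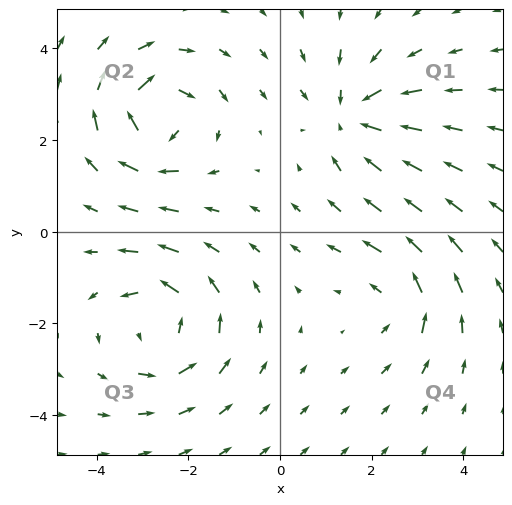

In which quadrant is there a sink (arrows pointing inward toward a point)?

Q1

The sink sits at approximately (1.6, 2.5), which lies in quadrant Q1. The divergence there is about -4, negative as expected for a sink.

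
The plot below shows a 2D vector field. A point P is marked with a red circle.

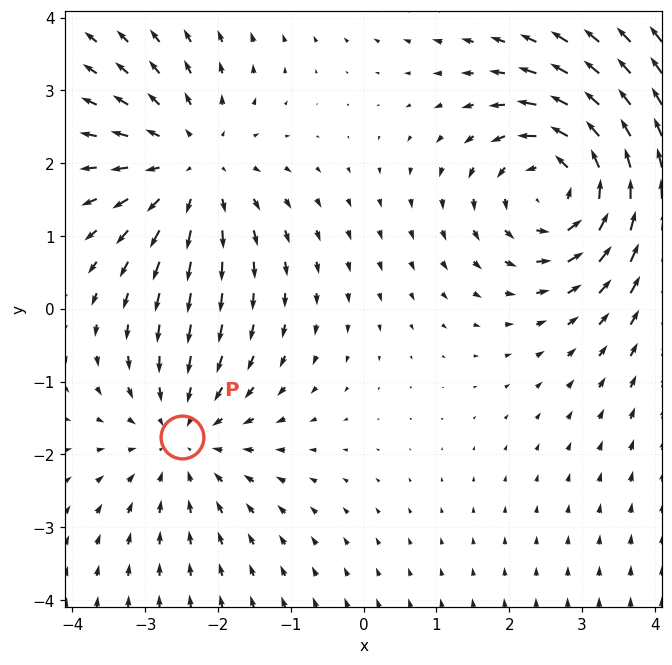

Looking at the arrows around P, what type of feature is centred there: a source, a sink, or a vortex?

sink

At P (-2.5, -1.8) the arrows converge inward. Divergence about -2, curl ≈0 — negative divergence with near-zero curl is a sink.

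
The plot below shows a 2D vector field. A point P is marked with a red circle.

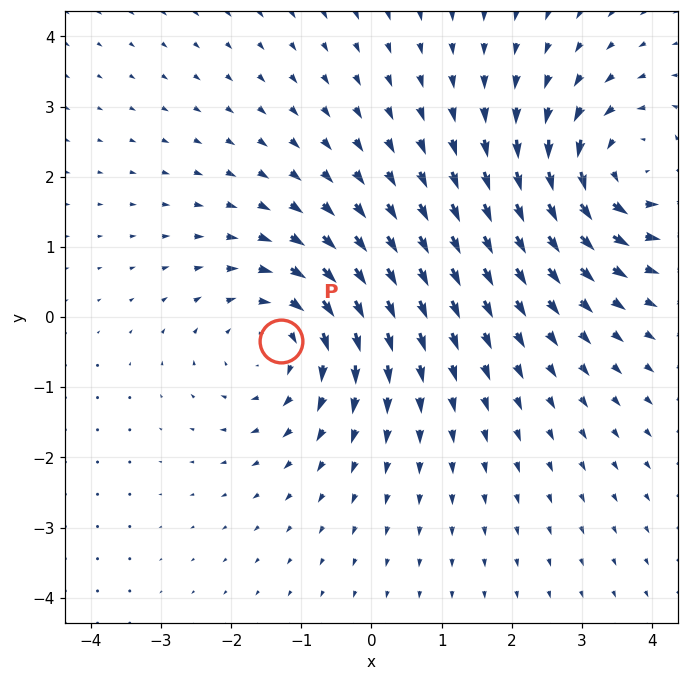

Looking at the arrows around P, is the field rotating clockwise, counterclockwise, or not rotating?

Near P at (-1.3, -0.3) the arrows circulate clockwise. The curl (z-component) there is about -4; negative curl means clockwise rotation.

clockwise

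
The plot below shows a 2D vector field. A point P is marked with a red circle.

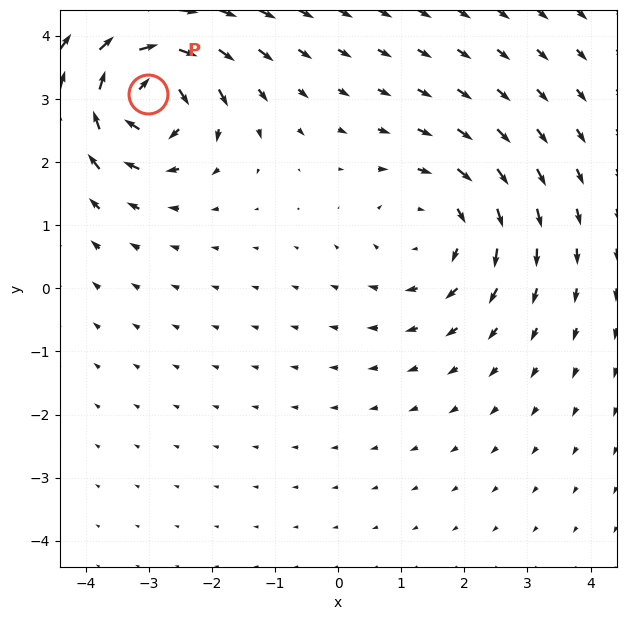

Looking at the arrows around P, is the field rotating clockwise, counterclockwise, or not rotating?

Near P at (-3.0, 3.1) the arrows circulate clockwise. The curl (z-component) there is about -7; negative curl means clockwise rotation.

clockwise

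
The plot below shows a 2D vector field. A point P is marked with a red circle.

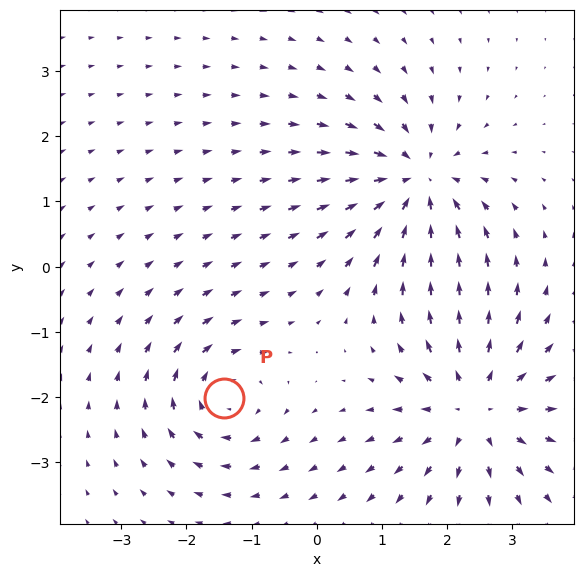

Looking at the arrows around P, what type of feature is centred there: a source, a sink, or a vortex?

vortex

At P (-1.4, -2.0) the arrows circulate clockwise. Divergence ≈0, curl about -4 — near-zero divergence with nonzero curl is a vortex.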